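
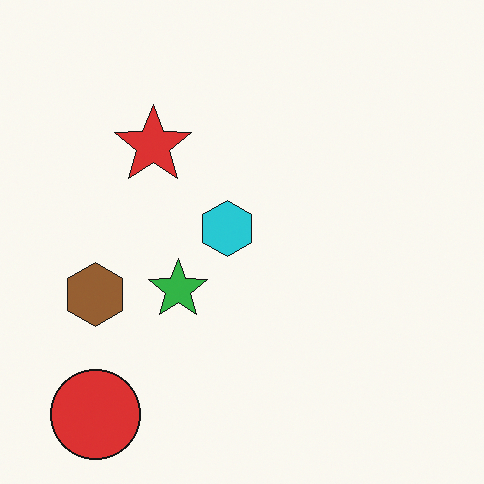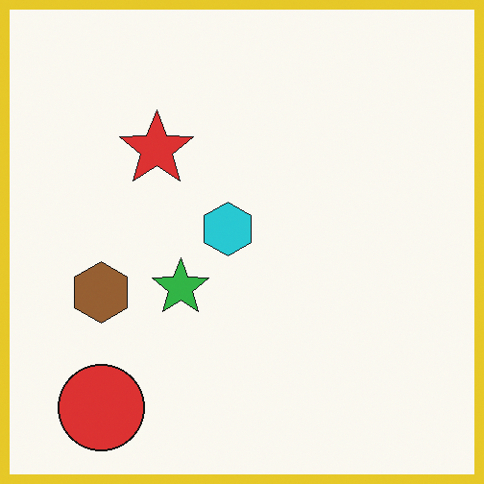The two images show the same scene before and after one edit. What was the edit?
The second image is the first framed with a yellow border.

A solid yellow frame runs around the edge of the second image, with the content slightly shrunk inside it.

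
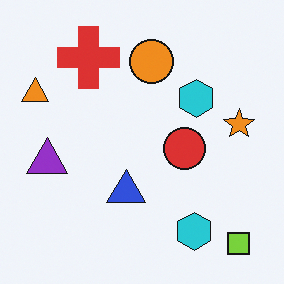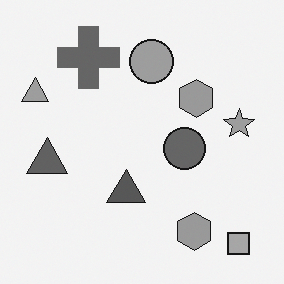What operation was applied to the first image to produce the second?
This is the original image converted to grayscale.

All color is removed — every shape is now a shade of grey.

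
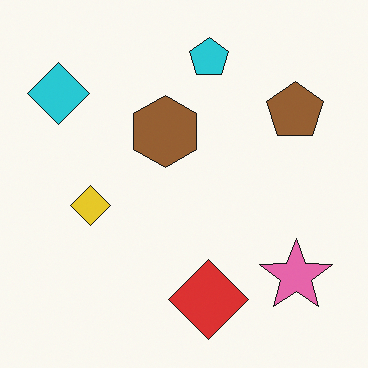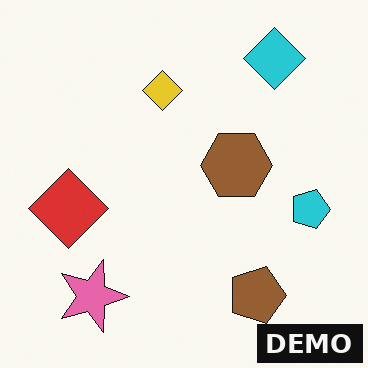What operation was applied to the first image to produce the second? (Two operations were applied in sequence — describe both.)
It was rotated 90° clockwise, then watermarked with the text "DEMO" in the lower-right corner.

The cyan diamond sits in the top-left of the first image and the top-right of the second — consistent with a whole-image 90° clockwise rotation. A dark label reading "DEMO" appears in the lower-right corner.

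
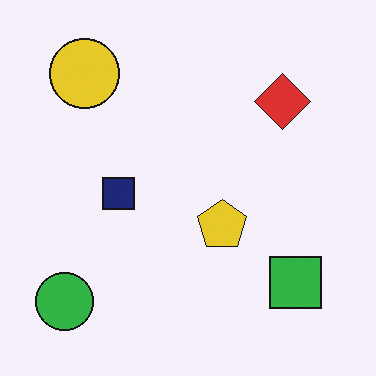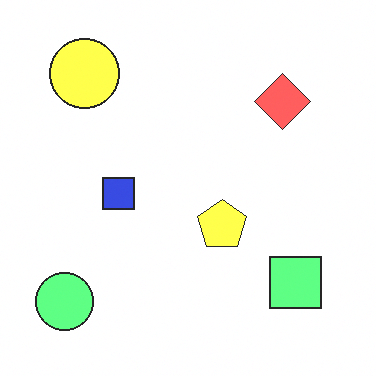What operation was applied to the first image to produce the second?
This is the original image noticeably brightened.

Every pixel — background and shapes alike — is uniformly brightened.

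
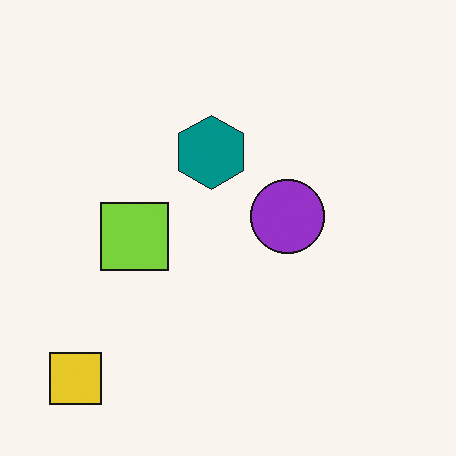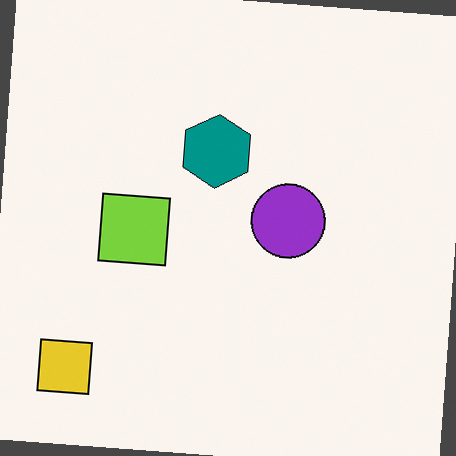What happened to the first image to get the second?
It was rotated clockwise by a few degrees.

Every shape is tilted by the same angle and the image corners show triangular fill wedges — a whole-image rotation by a non-right angle.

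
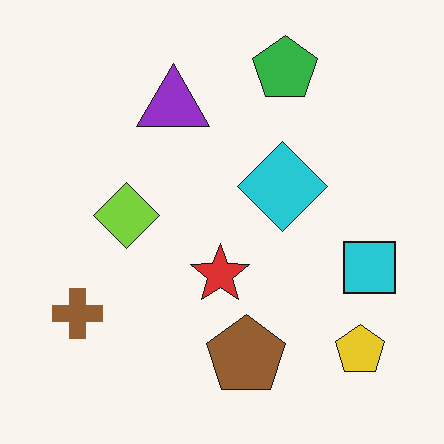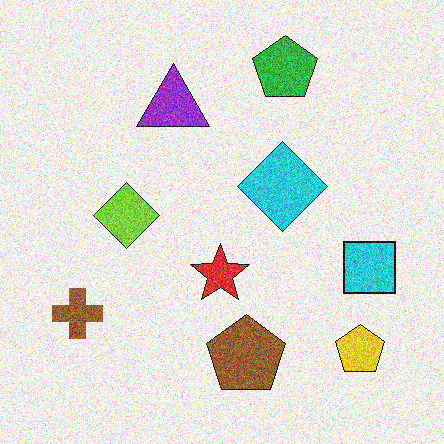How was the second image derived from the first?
It was degraded with a thick layer of grain.

Random speckle covers the whole image, including the flat background.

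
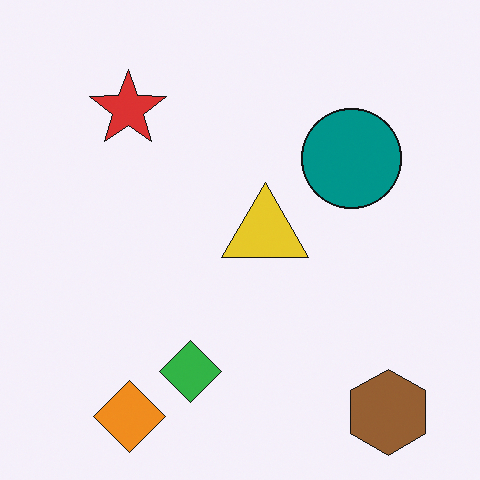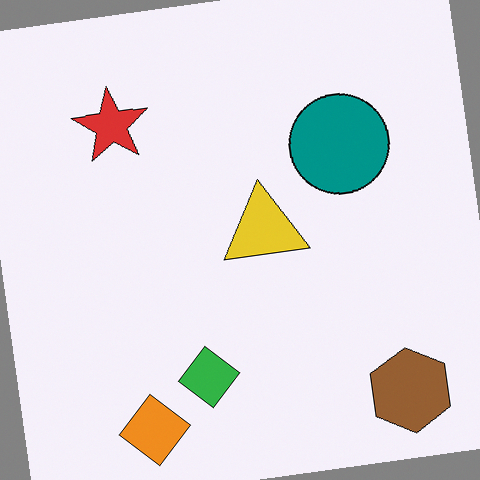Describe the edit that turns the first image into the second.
The image was rotated counter-clockwise by a small amount.

Every shape is tilted by the same angle and the image corners show triangular fill wedges — a whole-image rotation by a non-right angle.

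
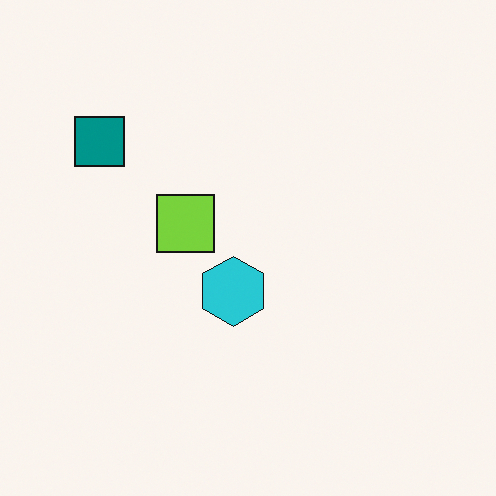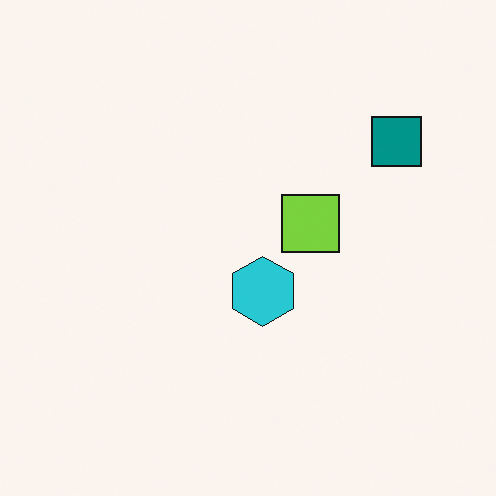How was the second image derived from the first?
Flipped horizontally (left ↔ right).

The teal square is in the top-left of the first image and the top-right of the second — shapes on opposite sides of the vertical midline have swapped in a mirror flip.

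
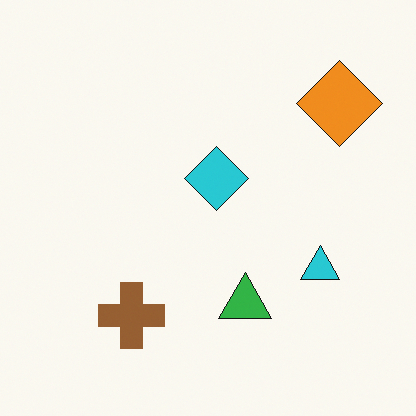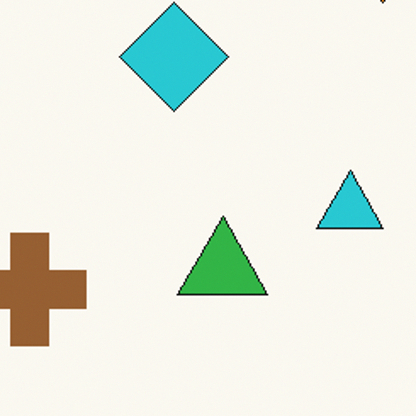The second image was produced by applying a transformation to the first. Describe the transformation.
The transformation is: cropped tightly and scaled back up.

The visible shapes are larger and the field of view is narrower; shapes near the original edges may be partly or wholly outside the frame — a crop-and-rescale.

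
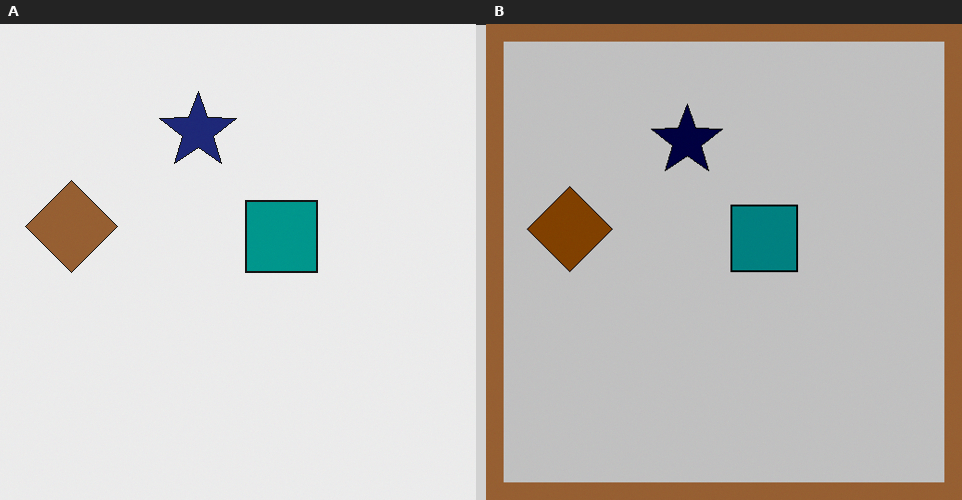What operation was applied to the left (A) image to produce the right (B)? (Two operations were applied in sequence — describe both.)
This is the original image aggressively posterized, then framed with a brown border.

Each flat color has snapped to a coarser quantized level — most visibly, the near-white background has dropped to a flat grey. A solid brown frame runs around the edge of the right (B) image, with the content slightly shrunk inside it.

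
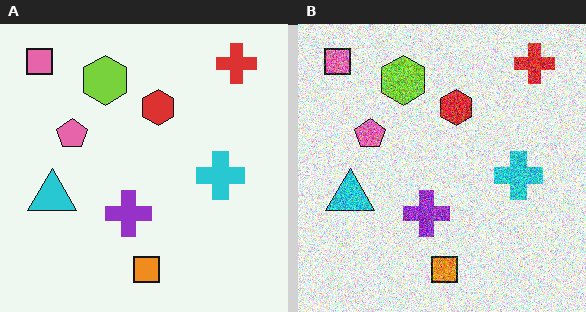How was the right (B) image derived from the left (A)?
It was degraded with strong gaussian noise.

Random speckle covers the whole image, including the flat background.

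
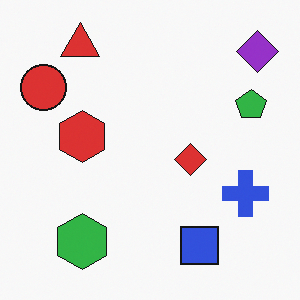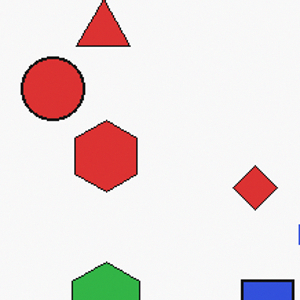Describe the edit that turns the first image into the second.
The second image is the first cropped to a modestly smaller region and rescaled.

The visible shapes are larger and the field of view is narrower; shapes near the original edges may be partly or wholly outside the frame — a crop-and-rescale.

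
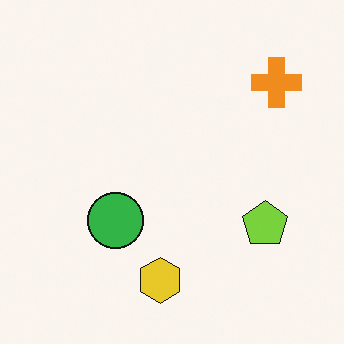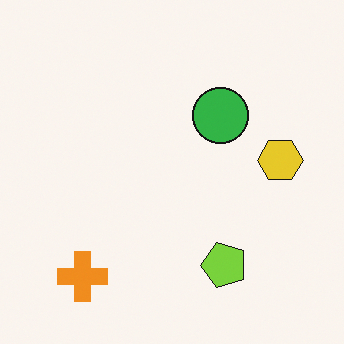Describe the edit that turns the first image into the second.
This is the original image transposed (reflected across the top-left ↔ bottom-right diagonal).

Shapes have swapped their row and column positions — what was in the top-right is now in the bottom-left — a diagonal reflection.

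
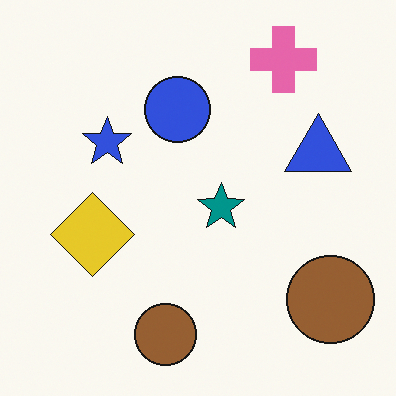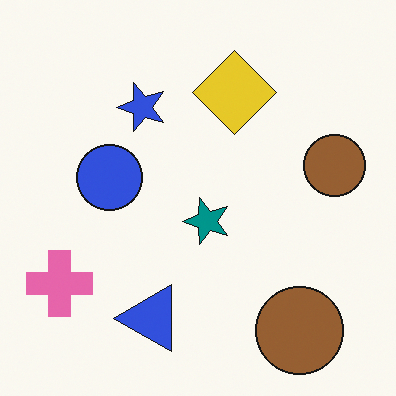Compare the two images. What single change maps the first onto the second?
The second image is the first transposed (reflected across the top-left ↔ bottom-right diagonal).

Shapes have swapped their row and column positions — what was in the top-right is now in the bottom-left — a diagonal reflection.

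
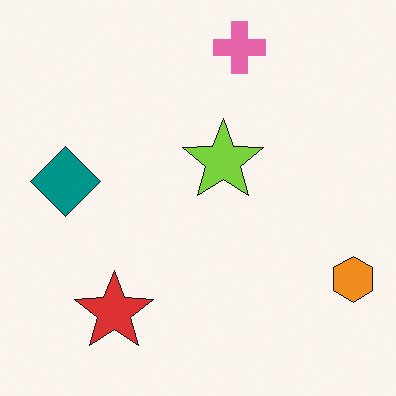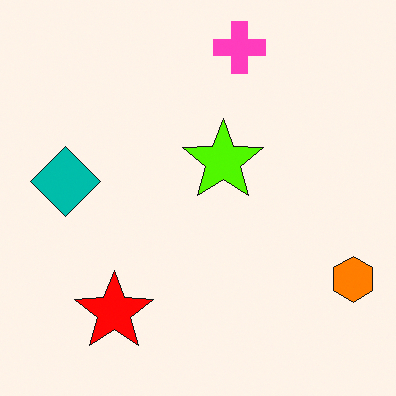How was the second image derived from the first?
The transformation is: heavily oversaturated.

All colors are more vivid — a global saturation change.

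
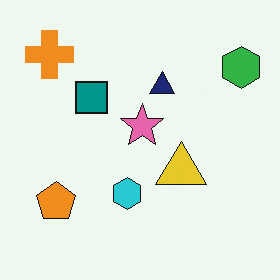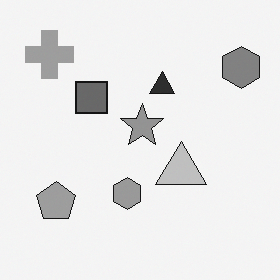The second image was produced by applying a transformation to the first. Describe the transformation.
The second image is the first converted to grayscale.

All color is removed — every shape is now a shade of grey.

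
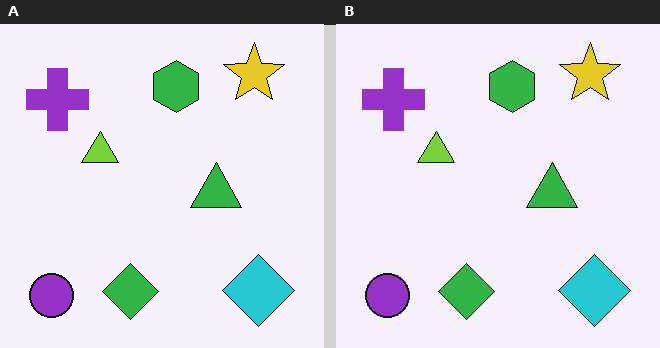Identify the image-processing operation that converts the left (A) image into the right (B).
The image was JPEG-compressed with visible artifacts.

Blocky 8×8 compression artifacts appear around shape edges and the flat background shows ringing — characteristic JPEG degradation.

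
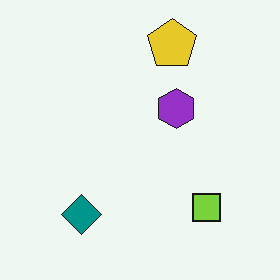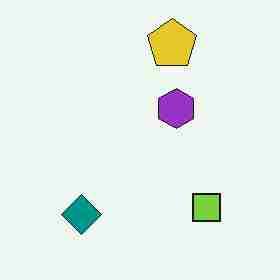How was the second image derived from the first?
The second image is the first degraded with heavy JPEG compression.

Blocky 8×8 compression artifacts appear around shape edges and the flat background shows ringing — characteristic JPEG degradation.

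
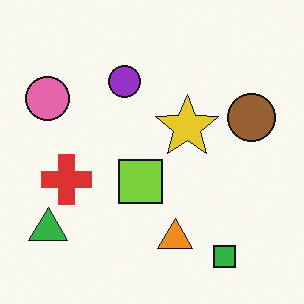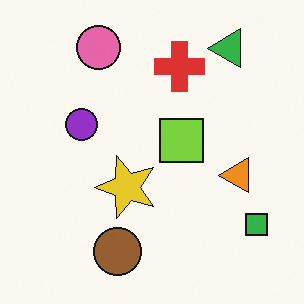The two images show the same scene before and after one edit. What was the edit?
The transformation is: transposed (reflected across the top-left ↔ bottom-right diagonal).

Shapes have swapped their row and column positions — what was in the top-right is now in the bottom-left — a diagonal reflection.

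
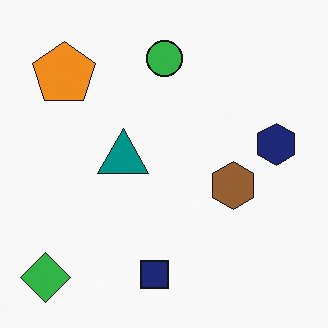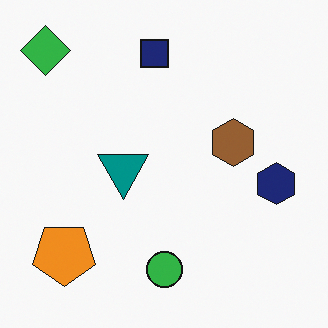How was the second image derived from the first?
This is the original image flipped vertically (top ↔ bottom).

The green diamond is in the bottom-left of the first image and the top-left of the second — shapes on opposite sides of the horizontal midline have swapped in a mirror flip.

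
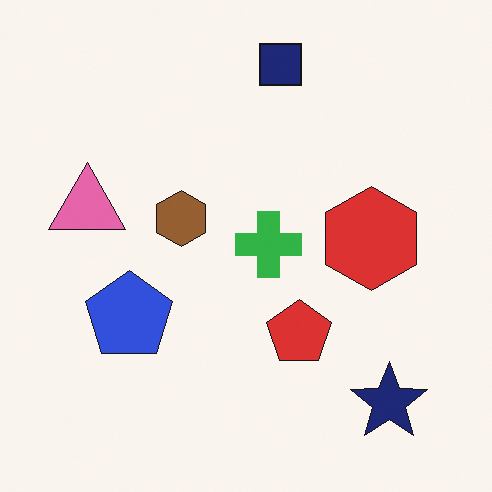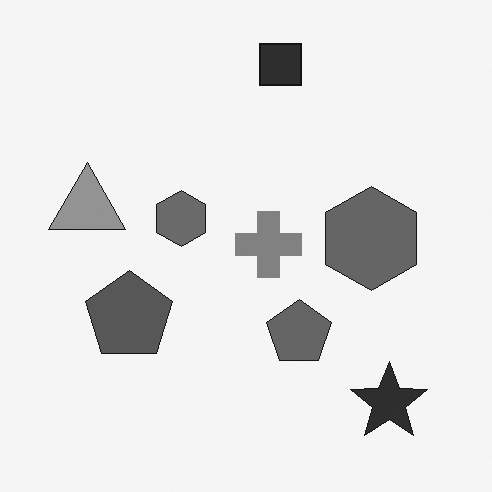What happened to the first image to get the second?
The transformation is: converted to grayscale.

All color is removed — every shape is now a shade of grey.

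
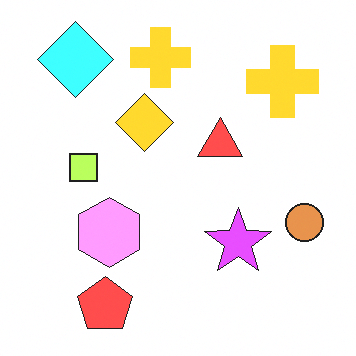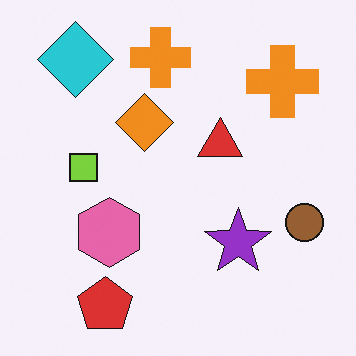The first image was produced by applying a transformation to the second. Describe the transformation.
The first image is the second substantially brightened.

Every pixel — background and shapes alike — is uniformly brightened.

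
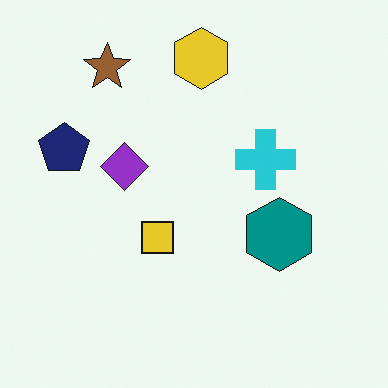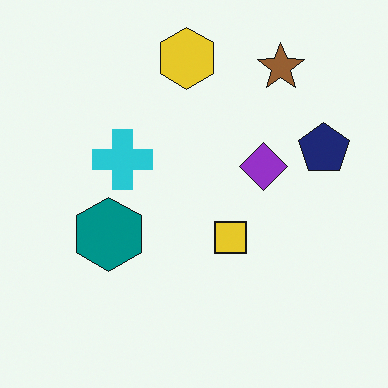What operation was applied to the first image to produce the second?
The second image is the first flipped horizontally (left ↔ right).

The navy pentagon is in the left of the first image and the right of the second — shapes on opposite sides of the vertical midline have swapped in a mirror flip.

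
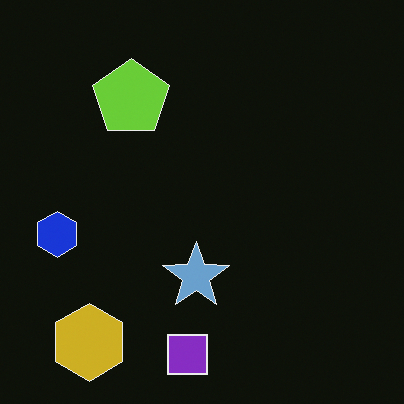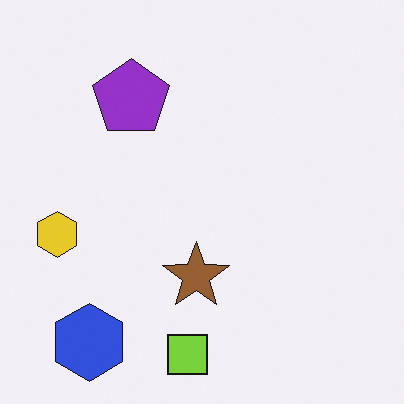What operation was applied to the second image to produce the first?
The transformation is: color-inverted (negative).

The light background has become dark and every shape's color is its complement — a photographic negative.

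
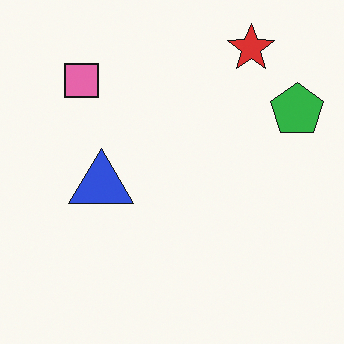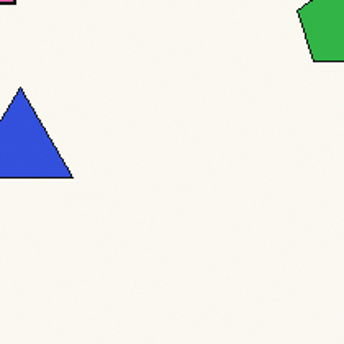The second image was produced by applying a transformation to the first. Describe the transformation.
It was cropped to a noticeably smaller region and rescaled.

The visible shapes are larger and the field of view is narrower; shapes near the original edges may be partly or wholly outside the frame — a crop-and-rescale.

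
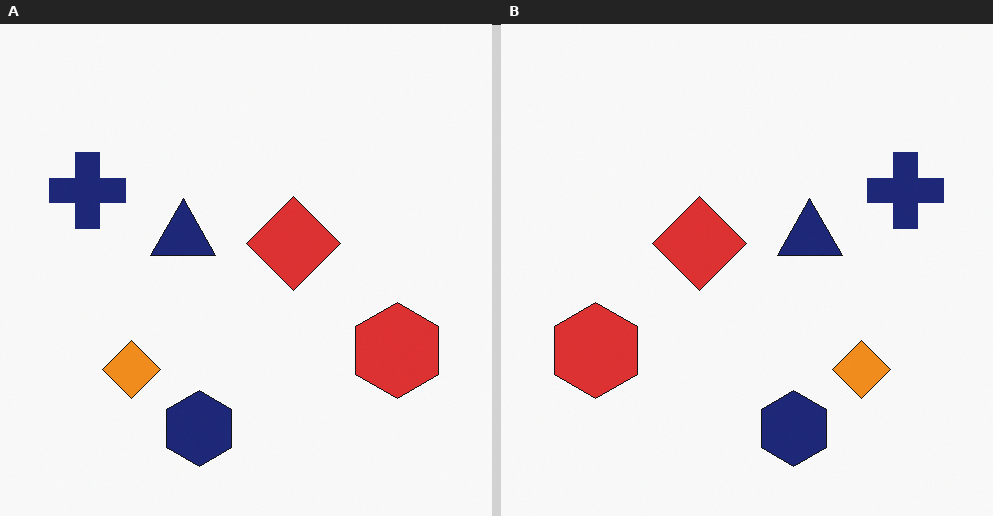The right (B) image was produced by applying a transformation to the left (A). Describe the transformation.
The transformation is: flipped horizontally (left ↔ right).

The navy cross is in the left of the left (A) image and the right of the right (B) — shapes on opposite sides of the vertical midline have swapped in a mirror flip.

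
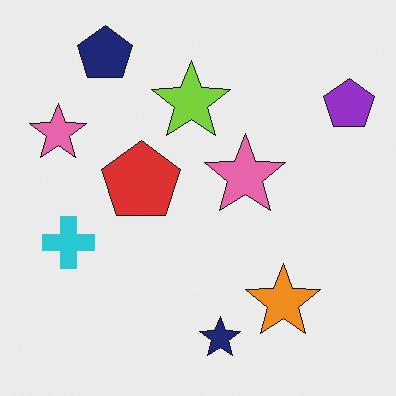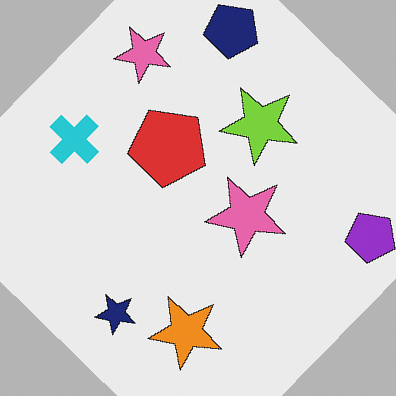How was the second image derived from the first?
This is the original image rotated clockwise by a large amount — several tens of degrees.

Every shape is tilted by the same angle and the image corners show triangular fill wedges — a whole-image rotation by a non-right angle.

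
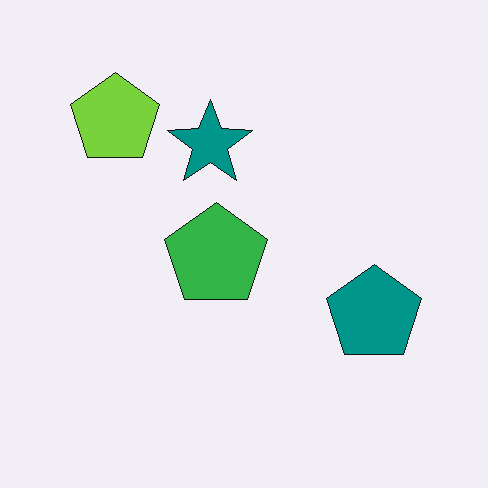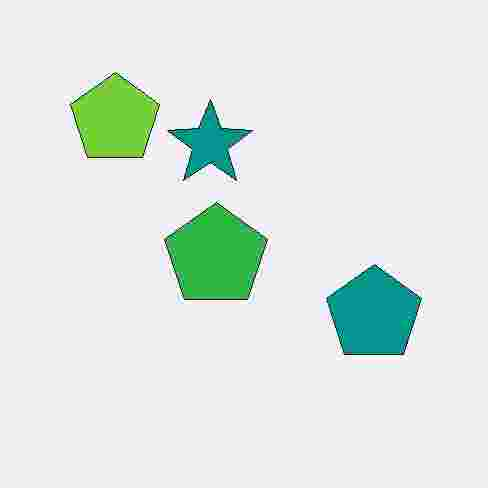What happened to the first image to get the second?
The second image is the first degraded with heavy JPEG compression.

Blocky 8×8 compression artifacts appear around shape edges and the flat background shows ringing — characteristic JPEG degradation.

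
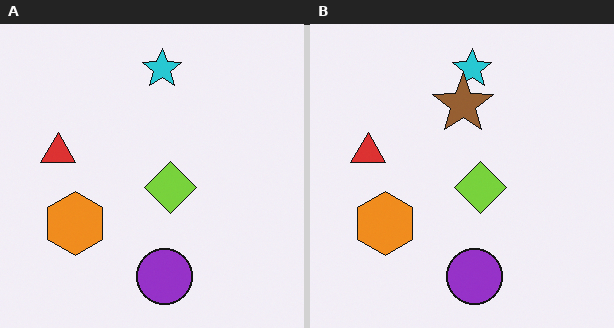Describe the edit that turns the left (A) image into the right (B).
The right (B) image is the left (A) overlaid with an additional brown star.

A brown star appears in the right (B) image that is absent from the left (A).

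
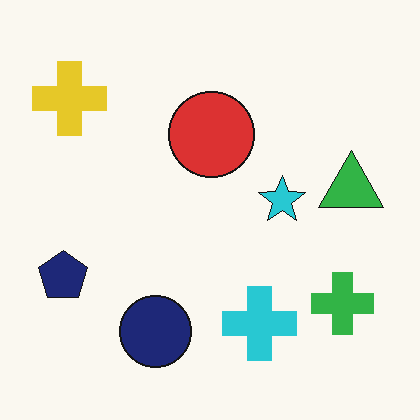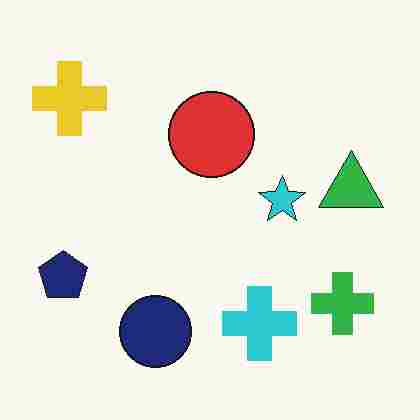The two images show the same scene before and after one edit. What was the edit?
Degraded with heavy JPEG compression.

Blocky 8×8 compression artifacts appear around shape edges and the flat background shows ringing — characteristic JPEG degradation.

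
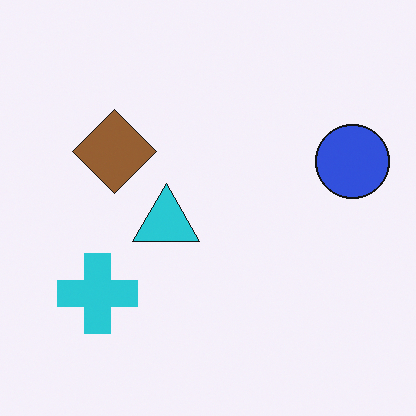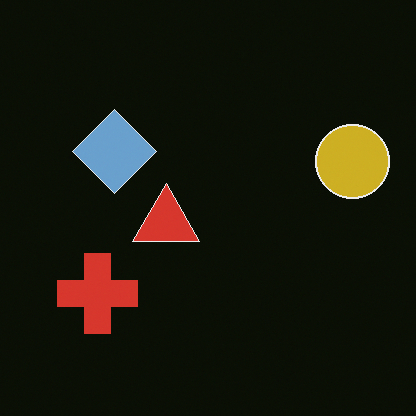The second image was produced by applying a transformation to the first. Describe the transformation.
The second image is the first color-inverted (negative).

The light background has become dark and every shape's color is its complement — a photographic negative.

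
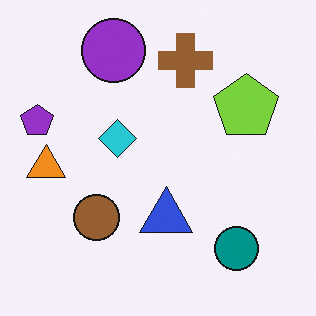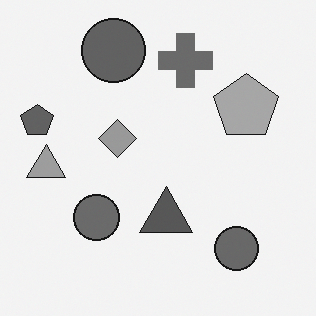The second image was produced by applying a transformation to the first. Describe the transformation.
This is the original image converted to grayscale.

All color is removed — every shape is now a shade of grey.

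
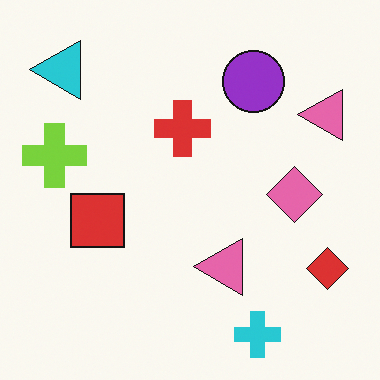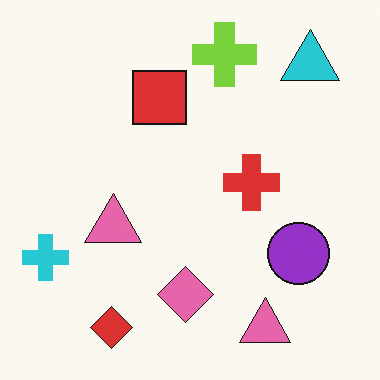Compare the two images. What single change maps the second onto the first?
This is the original image rotated 90° counter-clockwise.

The cyan triangle sits in the top-right of the second image and the top-left of the first — consistent with a whole-image 90° counter-clockwise rotation.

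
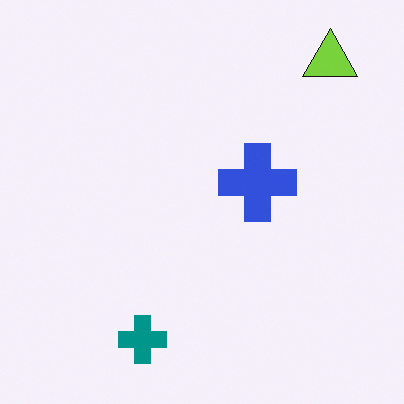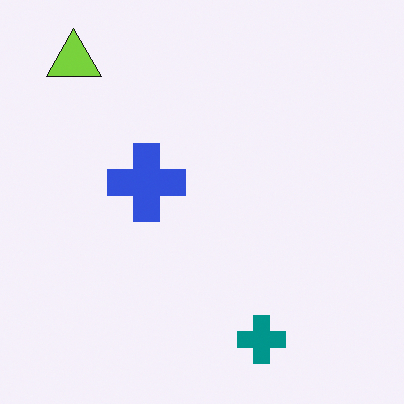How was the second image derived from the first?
This is the original image flipped horizontally (left ↔ right).

The lime triangle is in the top-right of the first image and the top-left of the second — shapes on opposite sides of the vertical midline have swapped in a mirror flip.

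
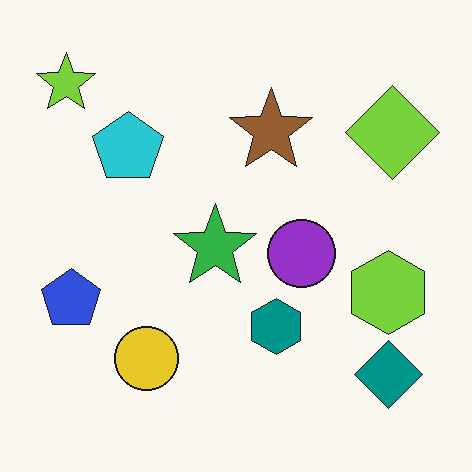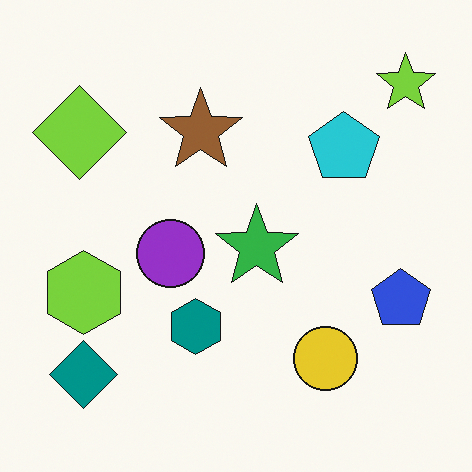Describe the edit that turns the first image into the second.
The second image is the first flipped horizontally (left ↔ right).

The lime star is in the top-left of the first image and the top-right of the second — shapes on opposite sides of the vertical midline have swapped in a mirror flip.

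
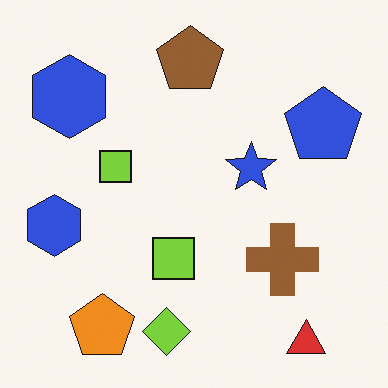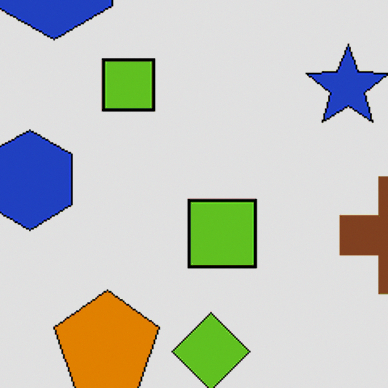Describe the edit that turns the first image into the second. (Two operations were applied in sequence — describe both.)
The transformation is: cropped slightly and scaled back up, then posterized to a reduced palette.

The visible shapes are larger and the field of view is narrower; shapes near the original edges may be partly or wholly outside the frame — a crop-and-rescale. Each flat color has snapped to a coarser quantized level — most visibly, the near-white background has dropped to a flat grey.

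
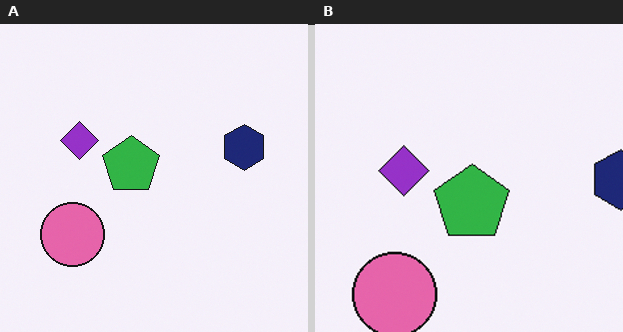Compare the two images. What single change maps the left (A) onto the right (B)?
The right (B) image is the left (A) cropped slightly and scaled back up.

The visible shapes are larger and the field of view is narrower; shapes near the original edges may be partly or wholly outside the frame — a crop-and-rescale.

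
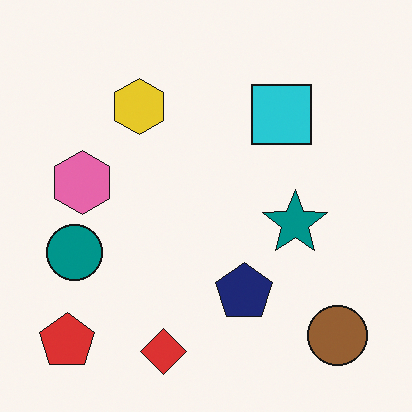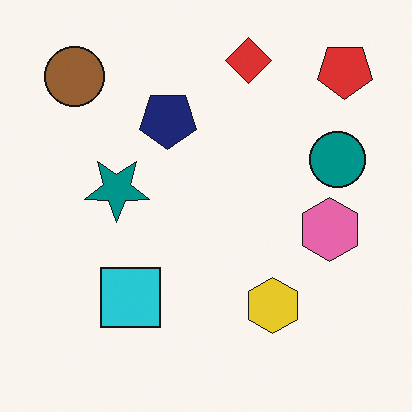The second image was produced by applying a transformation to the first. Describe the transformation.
Rotated 180°.

The red pentagon sits in the bottom-left of the first image and the top-right of the second — consistent with a whole-image 180° rotation.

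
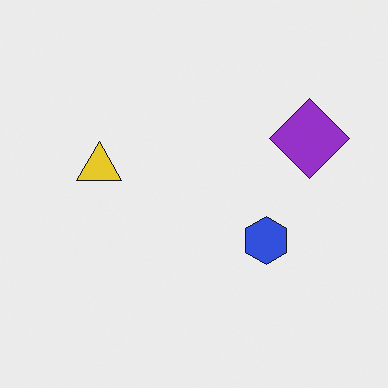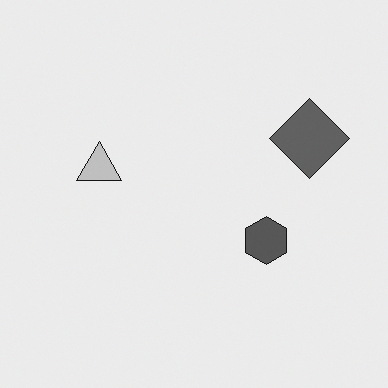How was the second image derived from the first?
The second image is the first converted to grayscale.

All color is removed — every shape is now a shade of grey.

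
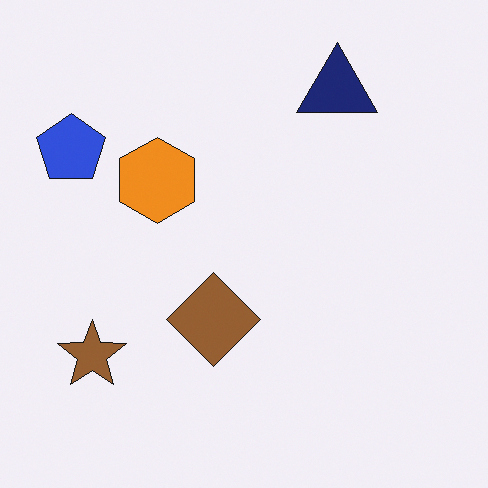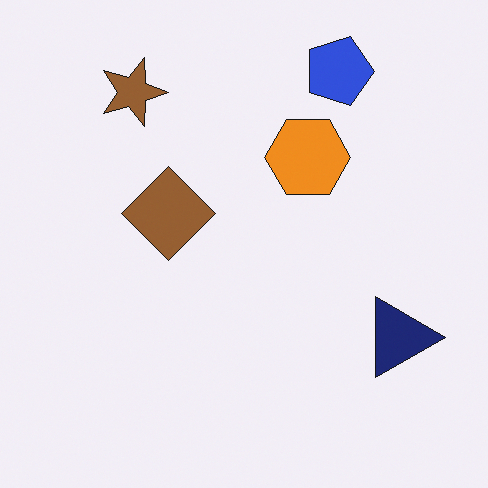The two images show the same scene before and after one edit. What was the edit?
The transformation is: rotated 90° clockwise.

The blue pentagon sits in the top-left of the first image and the top-right of the second — consistent with a whole-image 90° clockwise rotation.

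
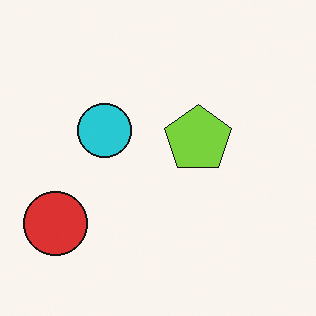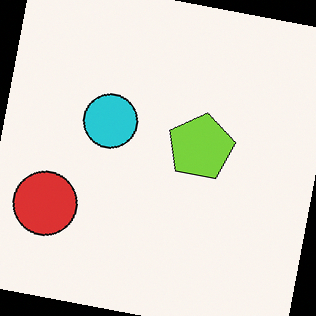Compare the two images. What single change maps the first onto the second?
The transformation is: rotated clockwise by a few degrees.

Every shape is tilted by the same angle and the image corners show triangular fill wedges — a whole-image rotation by a non-right angle.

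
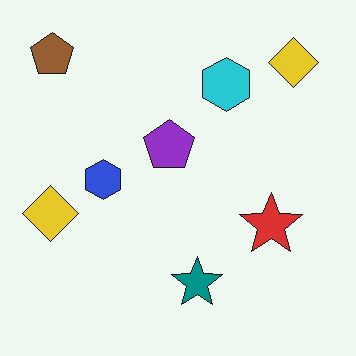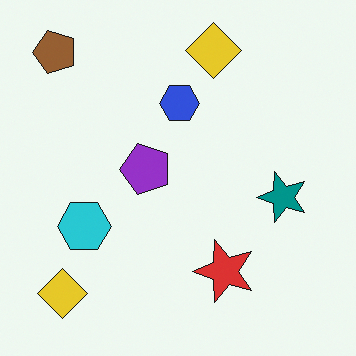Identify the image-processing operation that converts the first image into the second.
This is the original image transposed (reflected across the top-left ↔ bottom-right diagonal).

Shapes have swapped their row and column positions — what was in the top-right is now in the bottom-left — a diagonal reflection.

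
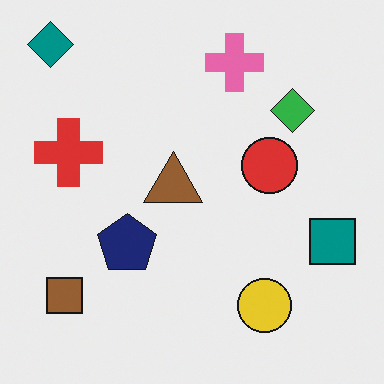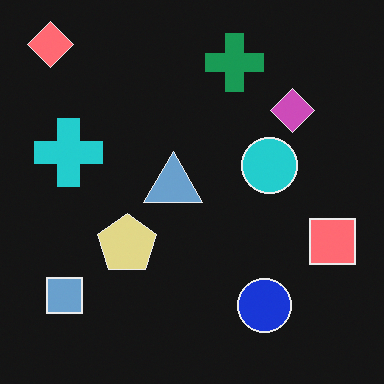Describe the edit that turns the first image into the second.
This is the original image color-inverted (negative).

The light background has become dark and every shape's color is its complement — a photographic negative.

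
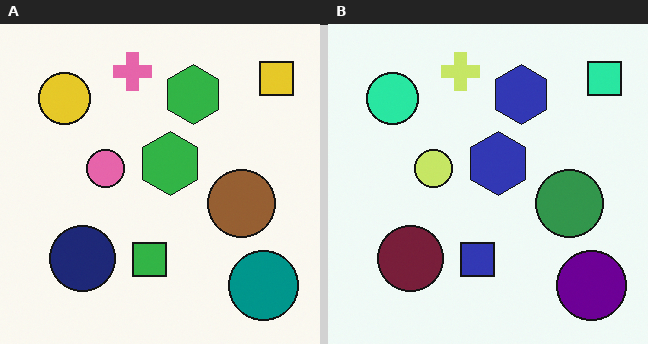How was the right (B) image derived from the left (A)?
It was hue-shifted by a moderate amount.

Every shape's color has rotated by the same amount around the hue wheel — a uniform hue shift.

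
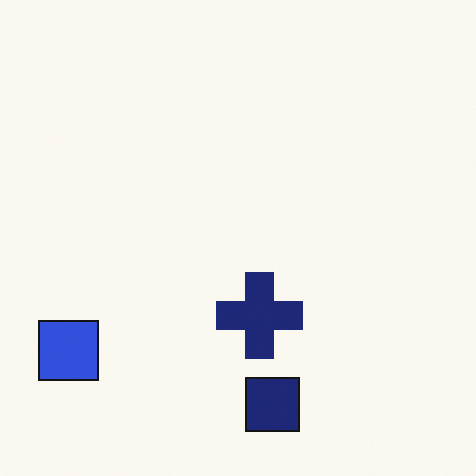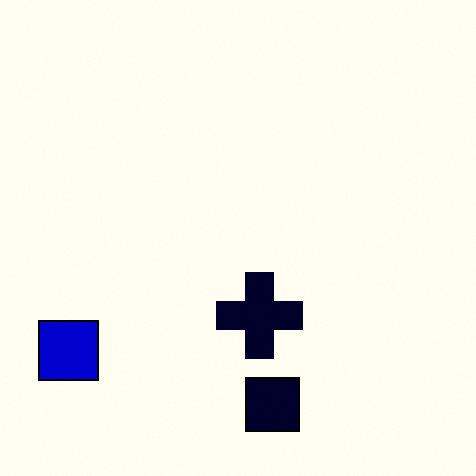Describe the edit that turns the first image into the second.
The second image is the first given much higher contrast.

Tones are pushed away from mid-grey across the whole image — a global contrast change.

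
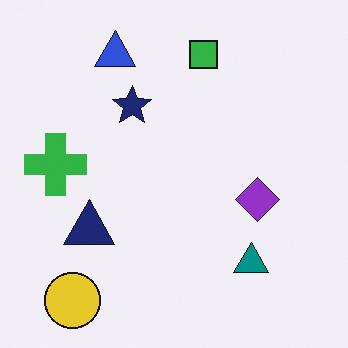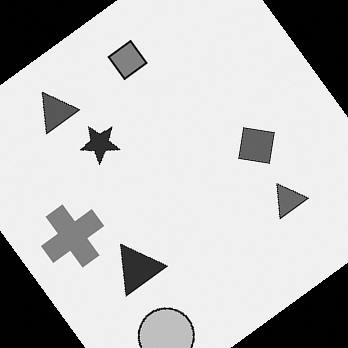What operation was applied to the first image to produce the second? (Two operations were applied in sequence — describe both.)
Converted to grayscale, then rotated counter-clockwise by a large amount — several tens of degrees.

All color is removed — every shape is now a shade of grey. Every shape is tilted by the same angle and the image corners show triangular fill wedges — a whole-image rotation by a non-right angle.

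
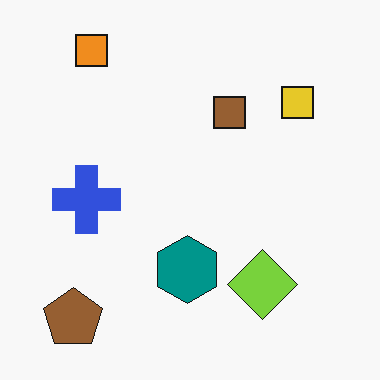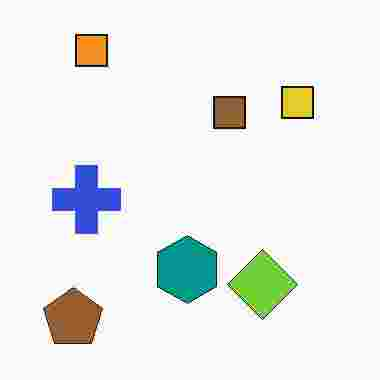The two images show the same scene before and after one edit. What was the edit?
This is the original image degraded with heavy JPEG compression.

Blocky 8×8 compression artifacts appear around shape edges and the flat background shows ringing — characteristic JPEG degradation.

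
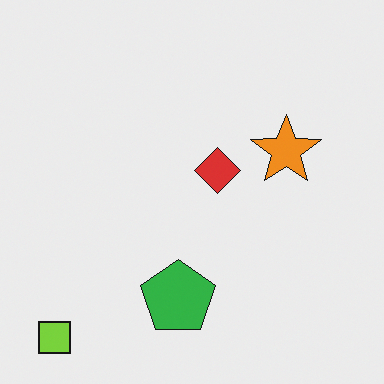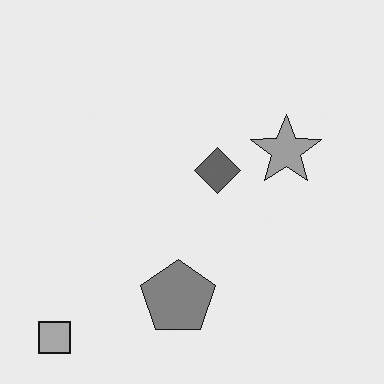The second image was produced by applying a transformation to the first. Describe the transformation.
Converted to grayscale.

All color is removed — every shape is now a shade of grey.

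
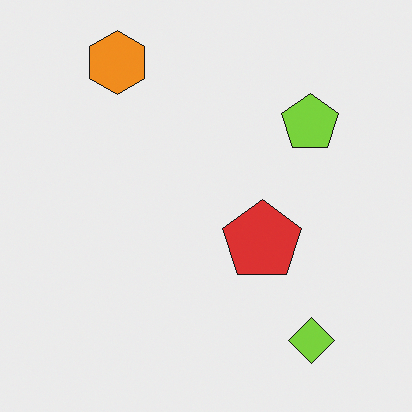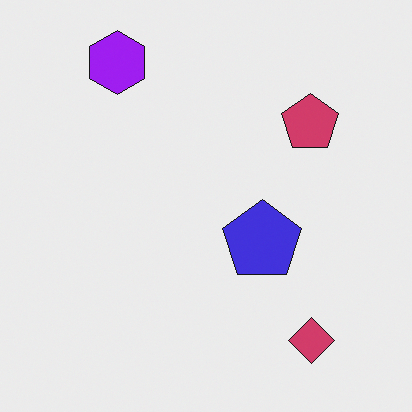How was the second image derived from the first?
Hue-shifted by a large amount.

Every shape's color has rotated by the same amount around the hue wheel — a uniform hue shift.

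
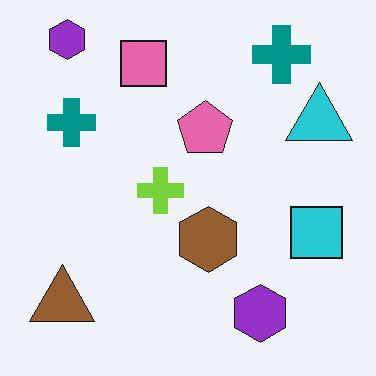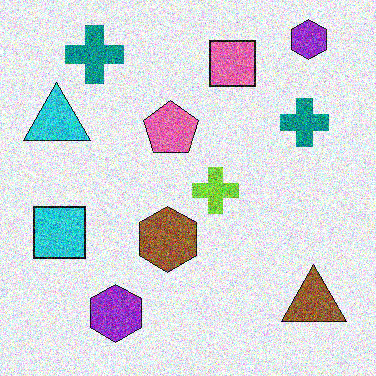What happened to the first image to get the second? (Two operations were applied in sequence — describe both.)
It was flipped horizontally (left ↔ right), then degraded with a thick layer of grain.

The cyan triangle is in the top-right of the first image and the top-left of the second — shapes on opposite sides of the vertical midline have swapped in a mirror flip. Random speckle covers the whole image, including the flat background.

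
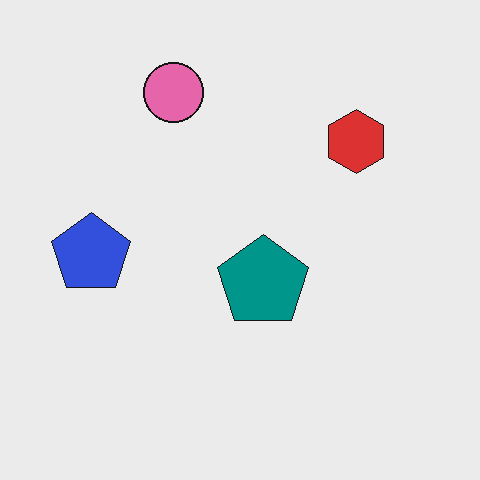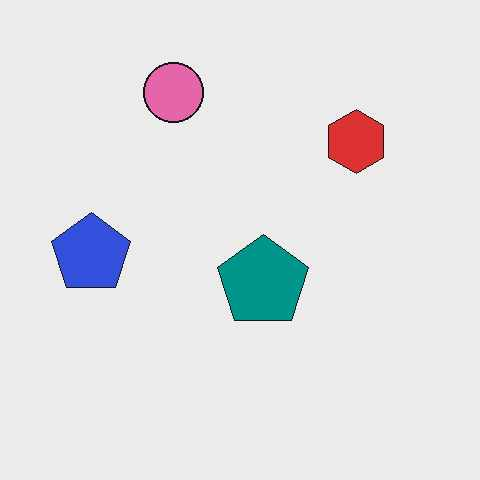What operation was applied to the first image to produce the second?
Given moderate JPEG compression.

Blocky 8×8 compression artifacts appear around shape edges and the flat background shows ringing — characteristic JPEG degradation.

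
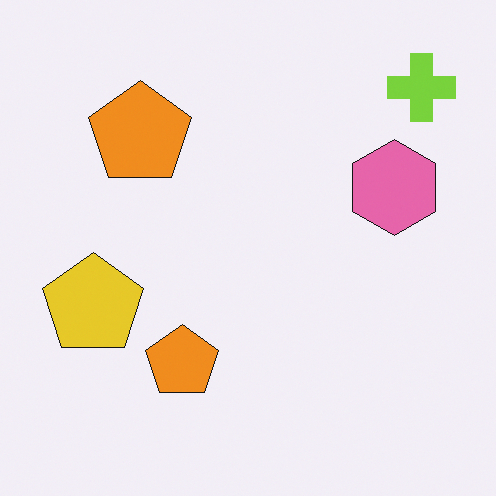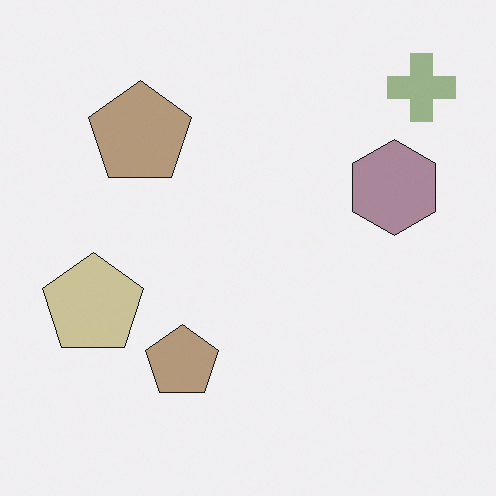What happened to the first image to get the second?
Made much more muted (saturation change).

All colors are more muted and greyish — a global saturation change.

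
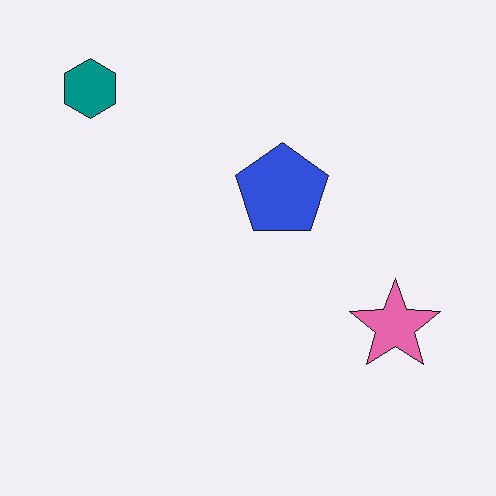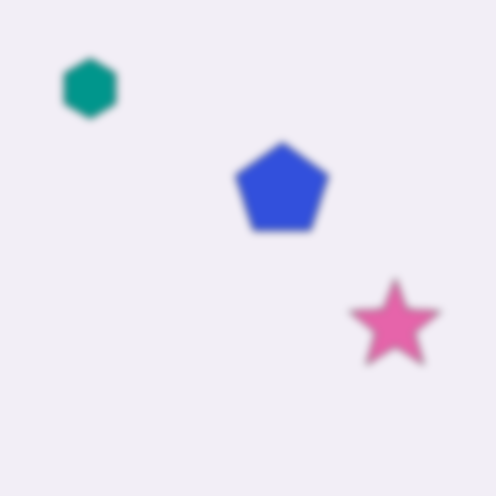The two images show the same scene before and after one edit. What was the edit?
Moderately blurred.

Shape edges and outlines are uniformly softened across the whole image.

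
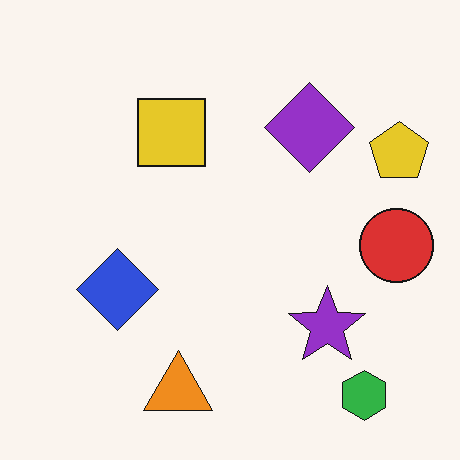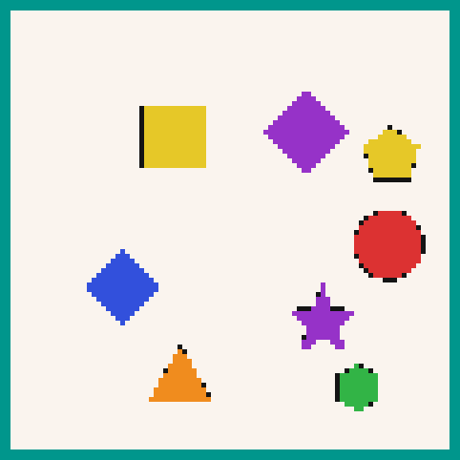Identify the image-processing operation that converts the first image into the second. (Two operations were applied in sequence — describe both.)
The image was mildly pixelated, then framed with a teal border.

Shapes are reduced to large square blocks; fine edges and outlines are lost — a downscale-then-upscale (mosaic) effect. A solid teal frame runs around the edge of the second image, with the content slightly shrunk inside it.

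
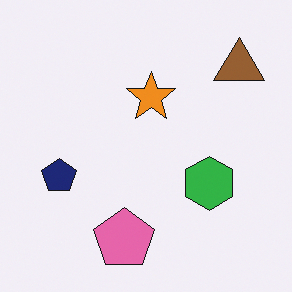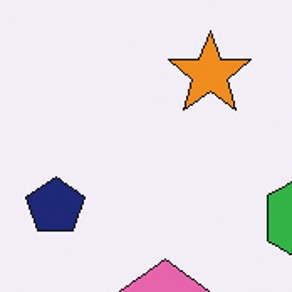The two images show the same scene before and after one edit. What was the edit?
This is the original image cropped to a noticeably smaller region and rescaled.

The visible shapes are larger and the field of view is narrower; shapes near the original edges may be partly or wholly outside the frame — a crop-and-rescale.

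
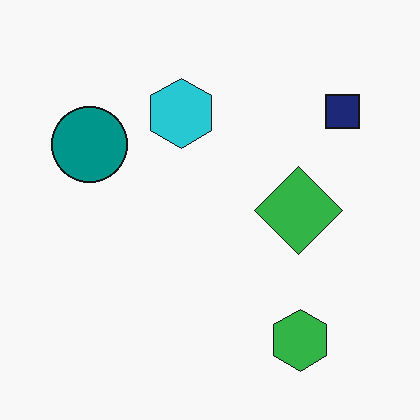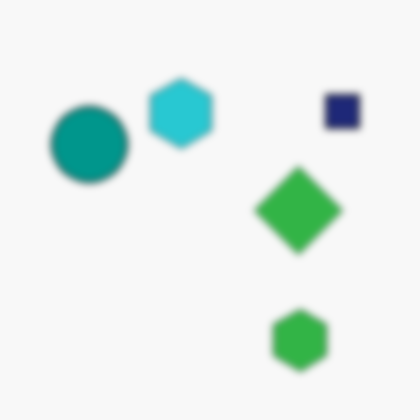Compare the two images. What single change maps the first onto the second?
The image was noticeably gaussian-blurred.

Shape edges and outlines are uniformly softened across the whole image.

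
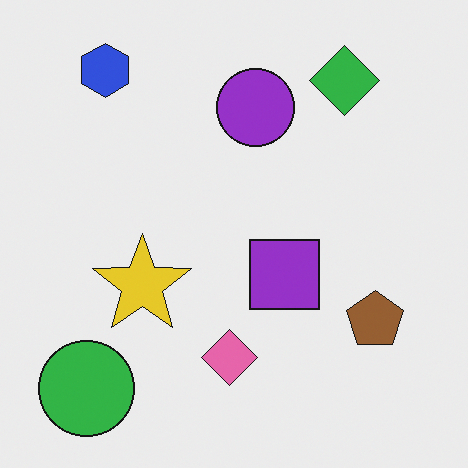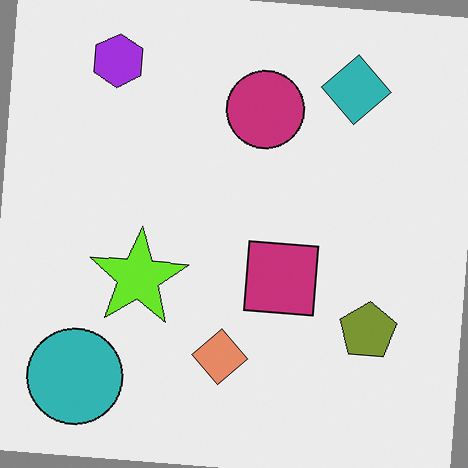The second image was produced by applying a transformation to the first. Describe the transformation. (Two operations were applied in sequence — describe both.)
The image was rotated clockwise by a few degrees, then hue-shifted slightly.

Every shape is tilted by the same angle and the image corners show triangular fill wedges — a whole-image rotation by a non-right angle. Every shape's color has rotated by the same amount around the hue wheel — a uniform hue shift.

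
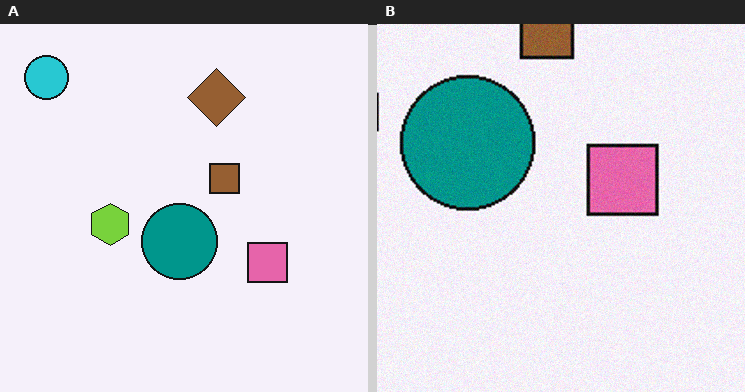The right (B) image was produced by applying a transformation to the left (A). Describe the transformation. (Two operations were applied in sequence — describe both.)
Cropped to a noticeably smaller region and rescaled, then degraded with a light layer of grain.

The visible shapes are larger and the field of view is narrower; shapes near the original edges may be partly or wholly outside the frame — a crop-and-rescale. Random speckle covers the whole image, including the flat background.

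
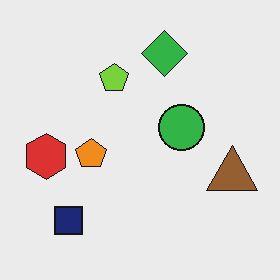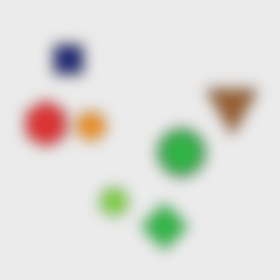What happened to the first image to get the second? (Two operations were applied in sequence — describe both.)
This is the original image heavily blurred, then flipped vertically (top ↔ bottom).

Shape edges and outlines are uniformly softened across the whole image. The green diamond is in the top of the first image and the bottom of the second — shapes on opposite sides of the horizontal midline have swapped in a mirror flip.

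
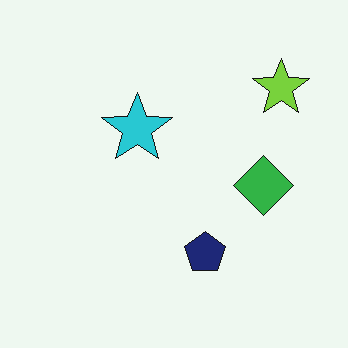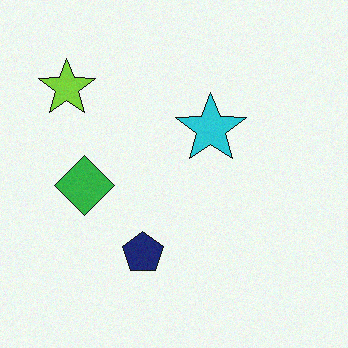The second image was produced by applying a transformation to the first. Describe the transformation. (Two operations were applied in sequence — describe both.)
The transformation is: flipped horizontally (left ↔ right), then degraded with a light layer of grain.

The lime star is in the top-right of the first image and the top-left of the second — shapes on opposite sides of the vertical midline have swapped in a mirror flip. Random speckle covers the whole image, including the flat background.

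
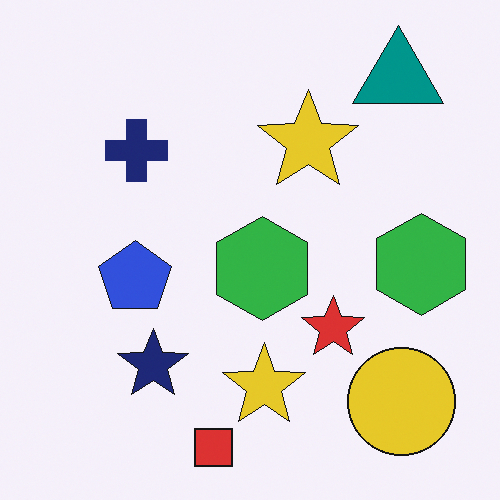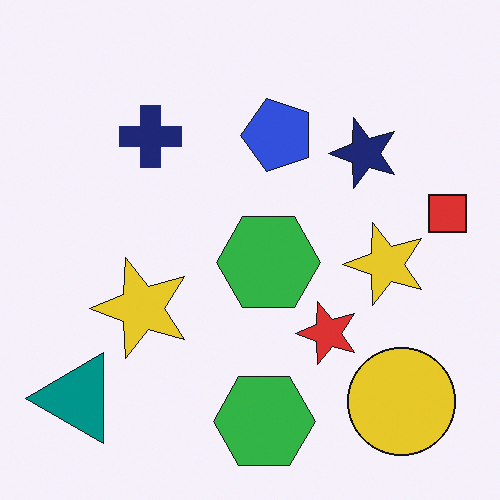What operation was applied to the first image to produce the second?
The second image is the first transposed (reflected across the top-left ↔ bottom-right diagonal).

Shapes have swapped their row and column positions — what was in the top-right is now in the bottom-left — a diagonal reflection.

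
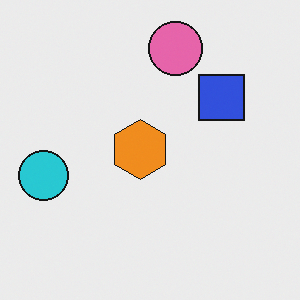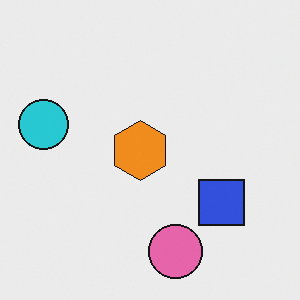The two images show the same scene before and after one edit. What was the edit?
It was flipped vertically (top ↔ bottom).

The pink circle is in the top of the first image and the bottom of the second — shapes on opposite sides of the horizontal midline have swapped in a mirror flip.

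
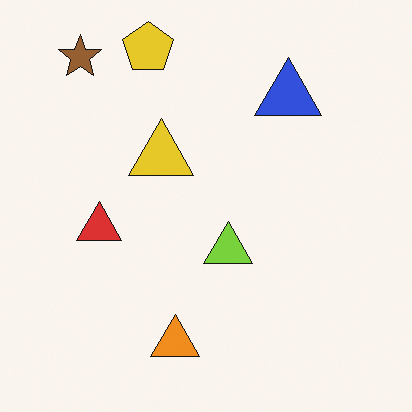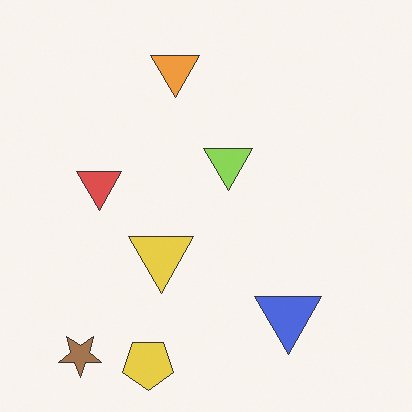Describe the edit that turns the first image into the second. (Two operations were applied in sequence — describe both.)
Given slightly reduced contrast, then flipped vertically (top ↔ bottom).

Tones are pushed toward mid-grey across the whole image — a global contrast change. The yellow pentagon is in the top of the first image and the bottom of the second — shapes on opposite sides of the horizontal midline have swapped in a mirror flip.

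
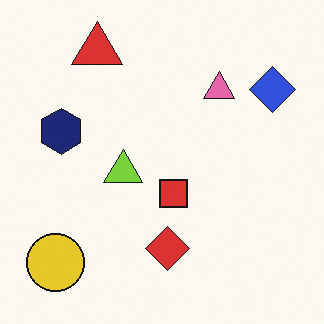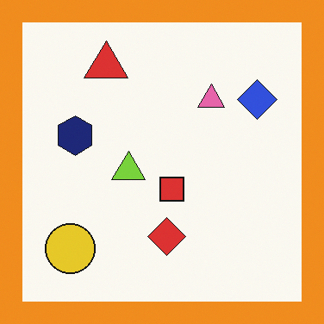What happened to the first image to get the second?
Framed with a orange border.

A solid orange frame runs around the edge of the second image, with the content slightly shrunk inside it.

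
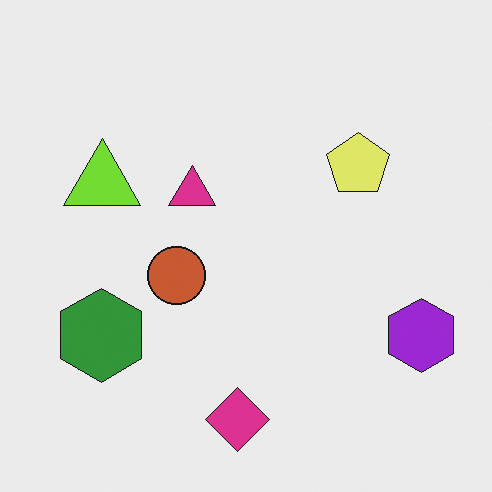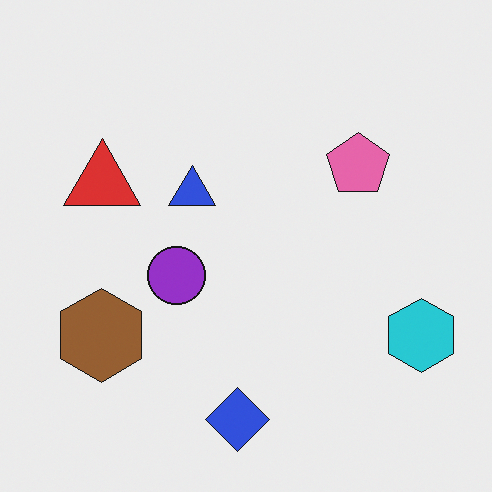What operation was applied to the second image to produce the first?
This is the original image hue-shifted by a moderate amount.

Every shape's color has rotated by the same amount around the hue wheel — a uniform hue shift.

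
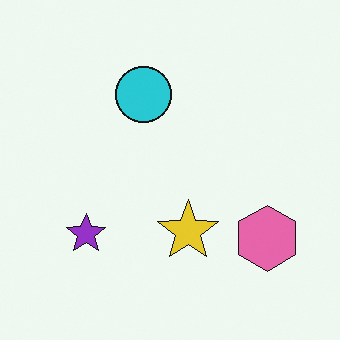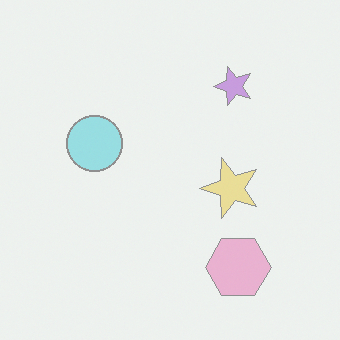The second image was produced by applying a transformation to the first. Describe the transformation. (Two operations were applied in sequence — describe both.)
Transposed (reflected across the top-left ↔ bottom-right diagonal), then washed out (contrast reduced).

Shapes have swapped their row and column positions — what was in the top-right is now in the bottom-left — a diagonal reflection. Tones are pushed toward mid-grey across the whole image — a global contrast change.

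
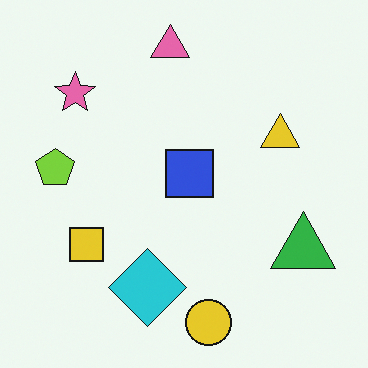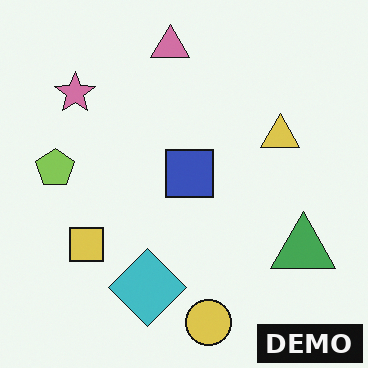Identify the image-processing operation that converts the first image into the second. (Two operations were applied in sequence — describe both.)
The transformation is: slightly desaturated, then watermarked with the text "DEMO" in the lower-right corner.

All colors are more muted and greyish — a global saturation change. A dark label reading "DEMO" appears in the lower-right corner.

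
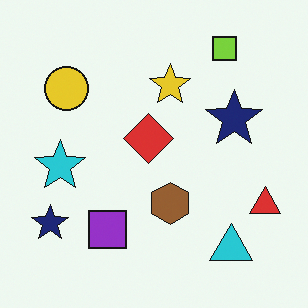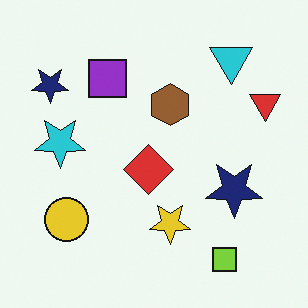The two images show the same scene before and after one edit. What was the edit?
The second image is the first flipped vertically (top ↔ bottom).

The lime square is in the top-right of the first image and the bottom-right of the second — shapes on opposite sides of the horizontal midline have swapped in a mirror flip.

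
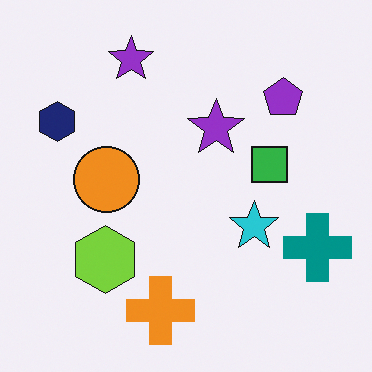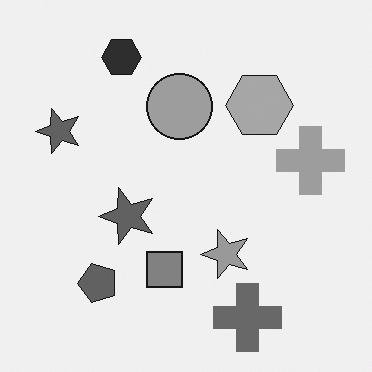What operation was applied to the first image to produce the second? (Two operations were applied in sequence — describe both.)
This is the original image transposed (reflected across the top-left ↔ bottom-right diagonal), then converted to grayscale.

Shapes have swapped their row and column positions — what was in the top-right is now in the bottom-left — a diagonal reflection. All color is removed — every shape is now a shade of grey.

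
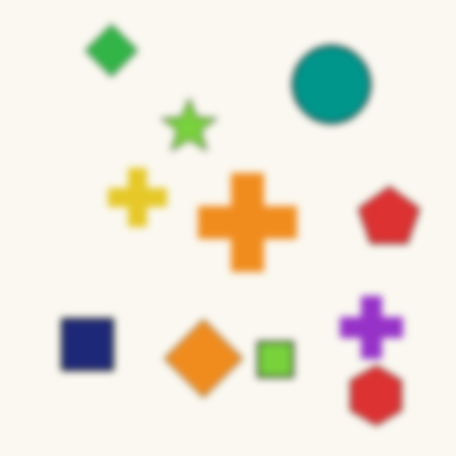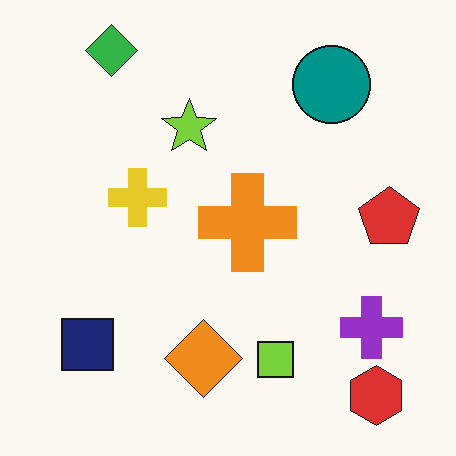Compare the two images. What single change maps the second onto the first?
The image was moderately blurred.

Shape edges and outlines are uniformly softened across the whole image.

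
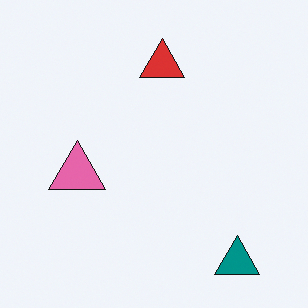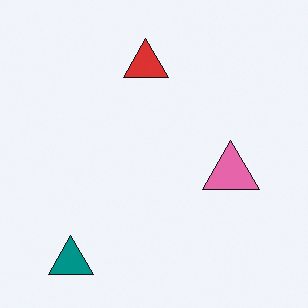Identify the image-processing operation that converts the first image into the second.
This is the original image flipped horizontally (left ↔ right).

The teal triangle is in the bottom-right of the first image and the bottom-left of the second — shapes on opposite sides of the vertical midline have swapped in a mirror flip.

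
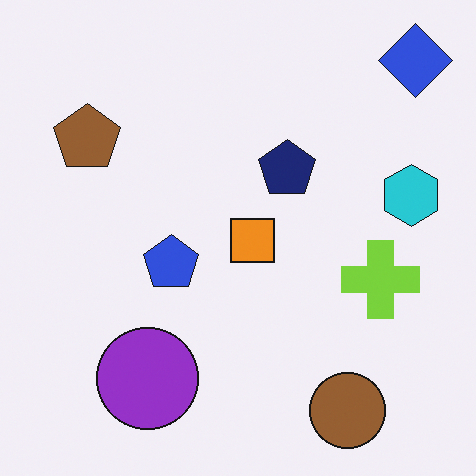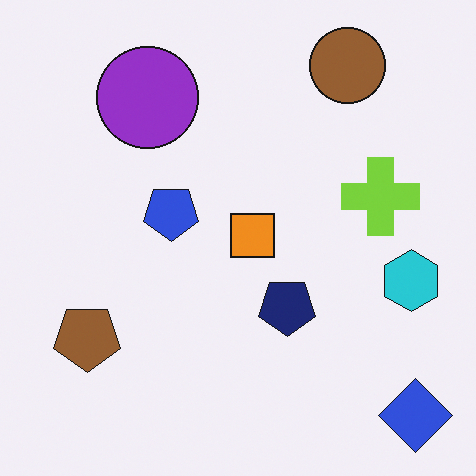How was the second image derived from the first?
The transformation is: flipped vertically (top ↔ bottom).

The blue diamond is in the top-right of the first image and the bottom-right of the second — shapes on opposite sides of the horizontal midline have swapped in a mirror flip.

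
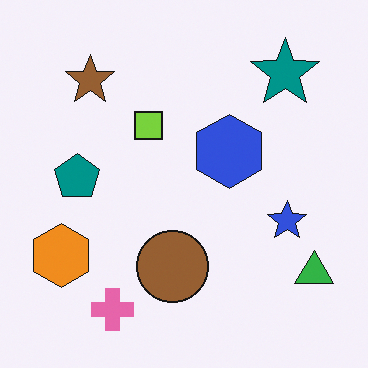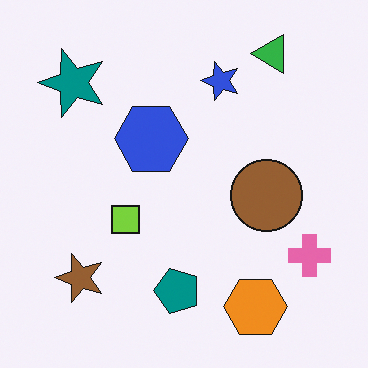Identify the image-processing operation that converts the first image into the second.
This is the original image rotated 90° counter-clockwise.

The green triangle sits in the bottom-right of the first image and the top-right of the second — consistent with a whole-image 90° counter-clockwise rotation.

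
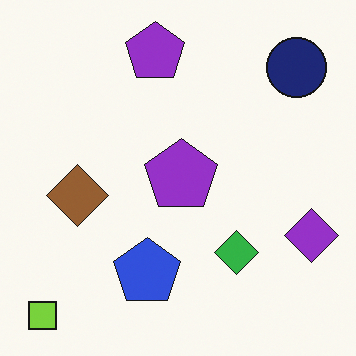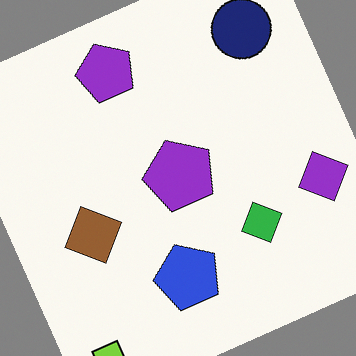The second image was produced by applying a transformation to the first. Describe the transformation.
Rotated counter-clockwise by a clearly visible amount.

Every shape is tilted by the same angle and the image corners show triangular fill wedges — a whole-image rotation by a non-right angle.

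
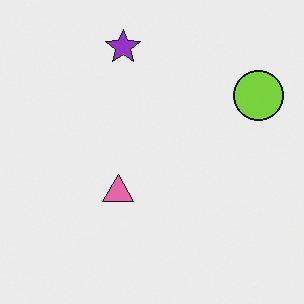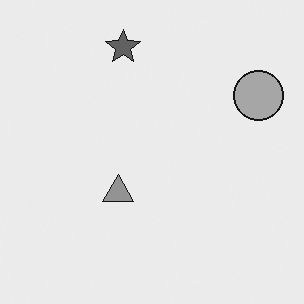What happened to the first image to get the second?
The image was converted to grayscale.

All color is removed — every shape is now a shade of grey.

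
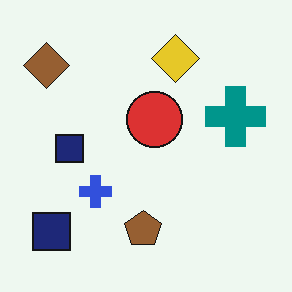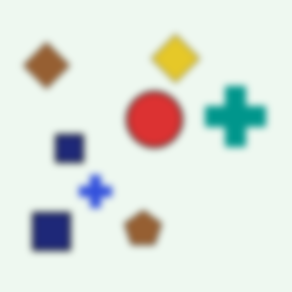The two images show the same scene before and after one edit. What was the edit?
The transformation is: moderately blurred.

Shape edges and outlines are uniformly softened across the whole image.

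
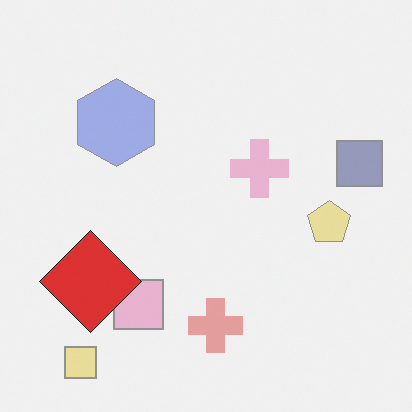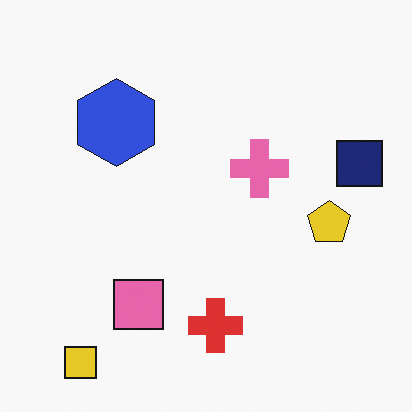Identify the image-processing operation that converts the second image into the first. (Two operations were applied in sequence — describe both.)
The first image is the second washed out (contrast reduced), then overlaid with an additional red diamond.

Tones are pushed toward mid-grey across the whole image — a global contrast change. A red diamond appears in the first image that is absent from the second.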